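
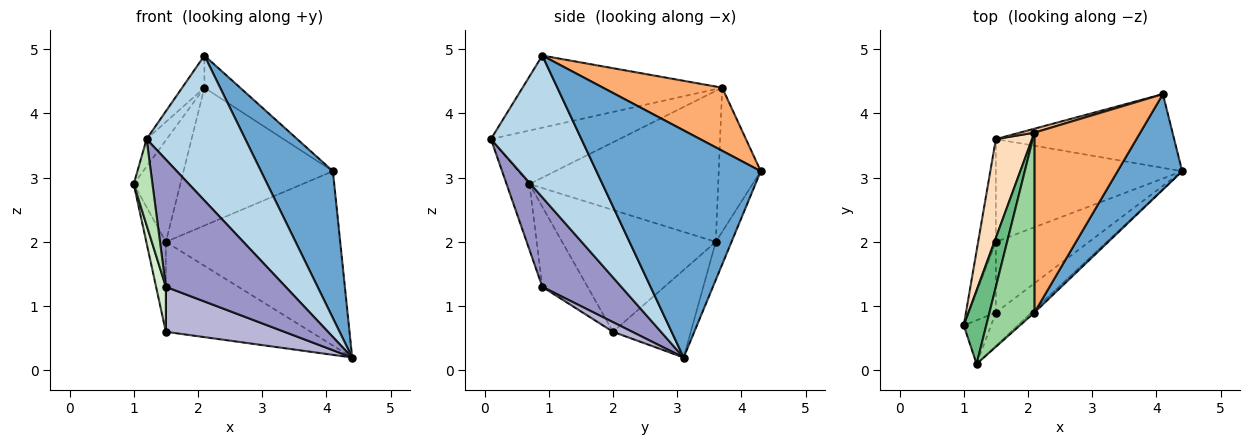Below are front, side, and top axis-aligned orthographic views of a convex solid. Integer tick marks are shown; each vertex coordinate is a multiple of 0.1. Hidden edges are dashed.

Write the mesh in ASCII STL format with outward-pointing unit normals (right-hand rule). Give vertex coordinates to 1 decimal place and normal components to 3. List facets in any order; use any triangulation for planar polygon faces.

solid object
 facet normal 0.887 -0.388 0.252
  outer loop
   vertex 2.1 0.9 4.9
   vertex 4.4 3.1 0.2
   vertex 4.1 4.3 3.1
  endloop
 endfacet
 facet normal -0.083 0.918 -0.388
  outer loop
   vertex 1.5 3.6 2.0
   vertex 4.1 4.3 3.1
   vertex 4.4 3.1 0.2
  endloop
 endfacet
 facet normal 0.676 -0.737 -0.014
  outer loop
   vertex 1.2 0.1 3.6
   vertex 4.4 3.1 0.2
   vertex 2.1 0.9 4.9
  endloop
 endfacet
 facet normal -0.982 0.125 -0.143
  outer loop
   vertex 1.5 2.0 0.6
   vertex 1.0 0.7 2.9
   vertex 1.5 3.6 2.0
  endloop
 endfacet
 facet normal -0.333 0.621 -0.710
  outer loop
   vertex 1.5 2.0 0.6
   vertex 1.5 3.6 2.0
   vertex 4.4 3.1 0.2
  endloop
 endfacet
 facet normal 0.506 0.152 0.849
  outer loop
   vertex 2.1 3.7 4.4
   vertex 2.1 0.9 4.9
   vertex 4.1 4.3 3.1
  endloop
 endfacet
 facet normal -0.271 0.962 0.028
  outer loop
   vertex 2.1 3.7 4.4
   vertex 4.1 4.3 3.1
   vertex 1.5 3.6 2.0
  endloop
 endfacet
 facet normal -0.946 0.233 0.227
  outer loop
   vertex 2.1 3.7 4.4
   vertex 1.5 3.6 2.0
   vertex 1.0 0.7 2.9
  endloop
 endfacet
 facet normal -0.913 0.143 0.383
  outer loop
   vertex 2.1 3.7 4.4
   vertex 1.0 0.7 2.9
   vertex 1.2 0.1 3.6
  endloop
 endfacet
 facet normal -0.845 0.094 0.527
  outer loop
   vertex 2.1 3.7 4.4
   vertex 1.2 0.1 3.6
   vertex 2.1 0.9 4.9
  endloop
 endfacet
 facet normal -0.737 -0.602 -0.306
  outer loop
   vertex 1.5 0.9 1.3
   vertex 1.2 0.1 3.6
   vertex 1.0 0.7 2.9
  endloop
 endfacet
 facet normal -0.928 -0.200 -0.315
  outer loop
   vertex 1.5 0.9 1.3
   vertex 1.0 0.7 2.9
   vertex 1.5 2.0 0.6
  endloop
 endfacet
 facet normal 0.538 -0.816 -0.214
  outer loop
   vertex 1.5 0.9 1.3
   vertex 4.4 3.1 0.2
   vertex 1.2 0.1 3.6
  endloop
 endfacet
 facet normal 0.087 -0.535 -0.840
  outer loop
   vertex 1.5 0.9 1.3
   vertex 1.5 2.0 0.6
   vertex 4.4 3.1 0.2
  endloop
 endfacet
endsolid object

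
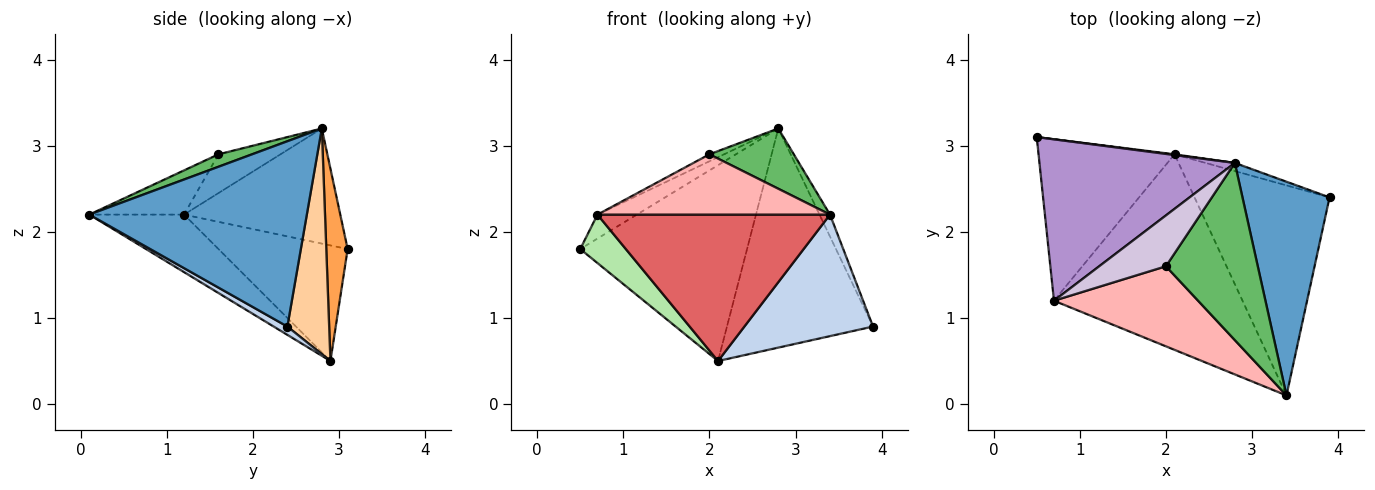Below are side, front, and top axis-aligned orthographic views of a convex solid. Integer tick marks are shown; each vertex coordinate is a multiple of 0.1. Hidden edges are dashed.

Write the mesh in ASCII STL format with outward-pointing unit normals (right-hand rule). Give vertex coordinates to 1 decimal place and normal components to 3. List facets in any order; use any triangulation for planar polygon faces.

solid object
 facet normal 0.904 0.044 0.425
  outer loop
   vertex 2.8 2.8 3.2
   vertex 3.4 0.1 2.2
   vertex 3.9 2.4 0.9
  endloop
 endfacet
 facet normal 0.053 -0.500 -0.864
  outer loop
   vertex 2.1 2.9 0.5
   vertex 3.9 2.4 0.9
   vertex 3.4 0.1 2.2
  endloop
 endfacet
 facet normal 0.127 0.992 0.004
  outer loop
   vertex 2.1 2.9 0.5
   vertex 0.5 3.1 1.8
   vertex 2.8 2.8 3.2
  endloop
 endfacet
 facet normal 0.275 0.961 -0.036
  outer loop
   vertex 2.1 2.9 0.5
   vertex 2.8 2.8 3.2
   vertex 3.9 2.4 0.9
  endloop
 endfacet
 facet normal 0.127 -0.320 0.939
  outer loop
   vertex 2.0 1.6 2.9
   vertex 3.4 0.1 2.2
   vertex 2.8 2.8 3.2
  endloop
 endfacet
 facet normal -0.631 -0.223 -0.743
  outer loop
   vertex 0.7 1.2 2.2
   vertex 0.5 3.1 1.8
   vertex 2.1 2.9 0.5
  endloop
 endfacet
 facet normal -0.237 -0.582 -0.778
  outer loop
   vertex 0.7 1.2 2.2
   vertex 2.1 2.9 0.5
   vertex 3.4 0.1 2.2
  endloop
 endfacet
 facet normal -0.238 -0.584 0.776
  outer loop
   vertex 0.7 1.2 2.2
   vertex 3.4 0.1 2.2
   vertex 2.0 1.6 2.9
  endloop
 endfacet
 facet normal -0.504 0.127 0.855
  outer loop
   vertex 0.7 1.2 2.2
   vertex 2.8 2.8 3.2
   vertex 0.5 3.1 1.8
  endloop
 endfacet
 facet normal -0.499 0.118 0.859
  outer loop
   vertex 0.7 1.2 2.2
   vertex 2.0 1.6 2.9
   vertex 2.8 2.8 3.2
  endloop
 endfacet
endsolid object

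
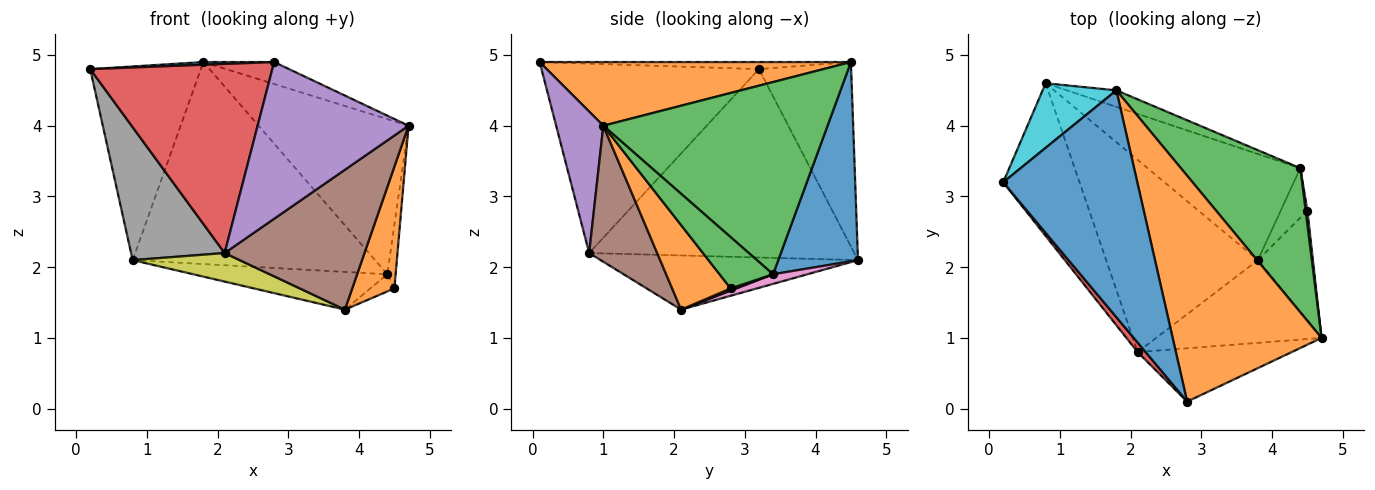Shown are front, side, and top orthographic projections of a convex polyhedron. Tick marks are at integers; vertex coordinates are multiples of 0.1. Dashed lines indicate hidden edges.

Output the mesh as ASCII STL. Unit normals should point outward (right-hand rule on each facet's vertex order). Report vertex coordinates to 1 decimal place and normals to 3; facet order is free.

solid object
 facet normal -0.053 -0.012 0.999
  outer loop
   vertex 1.8 4.5 4.9
   vertex 0.2 3.2 4.8
   vertex 2.8 0.1 4.9
  endloop
 endfacet
 facet normal 0.392 0.089 0.916
  outer loop
   vertex 1.8 4.5 4.9
   vertex 2.8 0.1 4.9
   vertex 4.7 1.0 4.0
  endloop
 endfacet
 facet normal 0.739 0.494 0.459
  outer loop
   vertex 1.8 4.5 4.9
   vertex 4.7 1.0 4.0
   vertex 4.4 3.4 1.9
  endloop
 endfacet
 facet normal -0.766 -0.642 0.032
  outer loop
   vertex 2.1 0.8 2.2
   vertex 2.8 0.1 4.9
   vertex 0.2 3.2 4.8
  endloop
 endfacet
 facet normal 0.284 -0.908 -0.309
  outer loop
   vertex 2.1 0.8 2.2
   vertex 4.7 1.0 4.0
   vertex 2.8 0.1 4.9
  endloop
 endfacet
 facet normal 0.386 -0.794 -0.470
  outer loop
   vertex 2.1 0.8 2.2
   vertex 3.8 2.1 1.4
   vertex 4.7 1.0 4.0
  endloop
 endfacet
 facet normal 0.059 0.334 -0.941
  outer loop
   vertex 0.8 4.6 2.1
   vertex 4.4 3.4 1.9
   vertex 3.8 2.1 1.4
  endloop
 endfacet
 facet normal -0.881 -0.311 -0.357
  outer loop
   vertex 0.8 4.6 2.1
   vertex 2.1 0.8 2.2
   vertex 0.2 3.2 4.8
  endloop
 endfacet
 facet normal -0.333 -0.138 -0.933
  outer loop
   vertex 0.8 4.6 2.1
   vertex 3.8 2.1 1.4
   vertex 2.1 0.8 2.2
  endloop
 endfacet
 facet normal -0.620 0.744 0.248
  outer loop
   vertex 0.8 4.6 2.1
   vertex 0.2 3.2 4.8
   vertex 1.8 4.5 4.9
  endloop
 endfacet
 facet normal 0.311 0.947 -0.077
  outer loop
   vertex 0.8 4.6 2.1
   vertex 1.8 4.5 4.9
   vertex 4.4 3.4 1.9
  endloop
 endfacet
 facet normal 0.717 -0.517 -0.467
  outer loop
   vertex 4.5 2.8 1.7
   vertex 4.7 1.0 4.0
   vertex 3.8 2.1 1.4
  endloop
 endfacet
 facet normal 0.988 0.153 0.034
  outer loop
   vertex 4.5 2.8 1.7
   vertex 4.4 3.4 1.9
   vertex 4.7 1.0 4.0
  endloop
 endfacet
 facet normal 0.077 0.327 -0.942
  outer loop
   vertex 4.5 2.8 1.7
   vertex 3.8 2.1 1.4
   vertex 4.4 3.4 1.9
  endloop
 endfacet
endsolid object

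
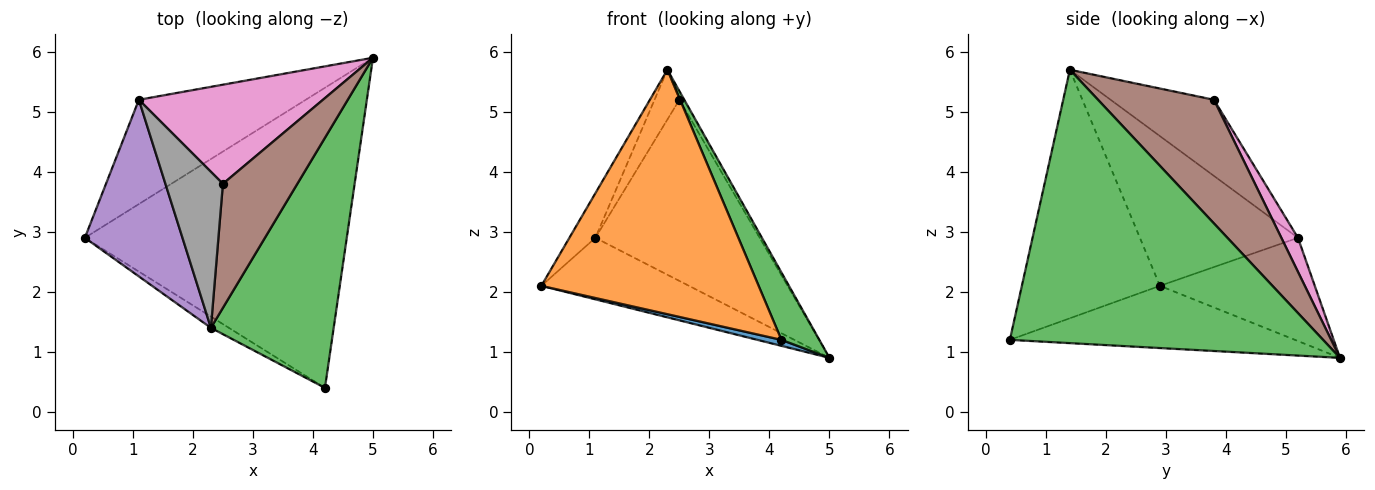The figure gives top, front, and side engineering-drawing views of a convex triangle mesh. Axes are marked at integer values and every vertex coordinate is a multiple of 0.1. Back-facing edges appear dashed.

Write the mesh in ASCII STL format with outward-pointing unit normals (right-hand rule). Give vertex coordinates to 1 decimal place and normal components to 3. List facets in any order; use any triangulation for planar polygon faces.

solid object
 facet normal -0.231 -0.019 -0.973
  outer loop
   vertex 4.2 0.4 1.2
   vertex 0.2 2.9 2.1
   vertex 5.0 5.9 0.9
  endloop
 endfacet
 facet normal -0.536 -0.843 -0.039
  outer loop
   vertex 2.3 1.4 5.7
   vertex 0.2 2.9 2.1
   vertex 4.2 0.4 1.2
  endloop
 endfacet
 facet normal 0.907 -0.110 0.407
  outer loop
   vertex 2.3 1.4 5.7
   vertex 4.2 0.4 1.2
   vertex 5.0 5.9 0.9
  endloop
 endfacet
 facet normal -0.470 0.448 -0.760
  outer loop
   vertex 1.1 5.2 2.9
   vertex 5.0 5.9 0.9
   vertex 0.2 2.9 2.1
  endloop
 endfacet
 facet normal -0.830 0.137 0.541
  outer loop
   vertex 1.1 5.2 2.9
   vertex 0.2 2.9 2.1
   vertex 2.3 1.4 5.7
  endloop
 endfacet
 facet normal 0.856 0.036 0.515
  outer loop
   vertex 2.5 3.8 5.2
   vertex 2.3 1.4 5.7
   vertex 5.0 5.9 0.9
  endloop
 endfacet
 facet normal 0.088 0.874 0.478
  outer loop
   vertex 2.5 3.8 5.2
   vertex 5.0 5.9 0.9
   vertex 1.1 5.2 2.9
  endloop
 endfacet
 facet normal -0.784 0.189 0.592
  outer loop
   vertex 2.5 3.8 5.2
   vertex 1.1 5.2 2.9
   vertex 2.3 1.4 5.7
  endloop
 endfacet
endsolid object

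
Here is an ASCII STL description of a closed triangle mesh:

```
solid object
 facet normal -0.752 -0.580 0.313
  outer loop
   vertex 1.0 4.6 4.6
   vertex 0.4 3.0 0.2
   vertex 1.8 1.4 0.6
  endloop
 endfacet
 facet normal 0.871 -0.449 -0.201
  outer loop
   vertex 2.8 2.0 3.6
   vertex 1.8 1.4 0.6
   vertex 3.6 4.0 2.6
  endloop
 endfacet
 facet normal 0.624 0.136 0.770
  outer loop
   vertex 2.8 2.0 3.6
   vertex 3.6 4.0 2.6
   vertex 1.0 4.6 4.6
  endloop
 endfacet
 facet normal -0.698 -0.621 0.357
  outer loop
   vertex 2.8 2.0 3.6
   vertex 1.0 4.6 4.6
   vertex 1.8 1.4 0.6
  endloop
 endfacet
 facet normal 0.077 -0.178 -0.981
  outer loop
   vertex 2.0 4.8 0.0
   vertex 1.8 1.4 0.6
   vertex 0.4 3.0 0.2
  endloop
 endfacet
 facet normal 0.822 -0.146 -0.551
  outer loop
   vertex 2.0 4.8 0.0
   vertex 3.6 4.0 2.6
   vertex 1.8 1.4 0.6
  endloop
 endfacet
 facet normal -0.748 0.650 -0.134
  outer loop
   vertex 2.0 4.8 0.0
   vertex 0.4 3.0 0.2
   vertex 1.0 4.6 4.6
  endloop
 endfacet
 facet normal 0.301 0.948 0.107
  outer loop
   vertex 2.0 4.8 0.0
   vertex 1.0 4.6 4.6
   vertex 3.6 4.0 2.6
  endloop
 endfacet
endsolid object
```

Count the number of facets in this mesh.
8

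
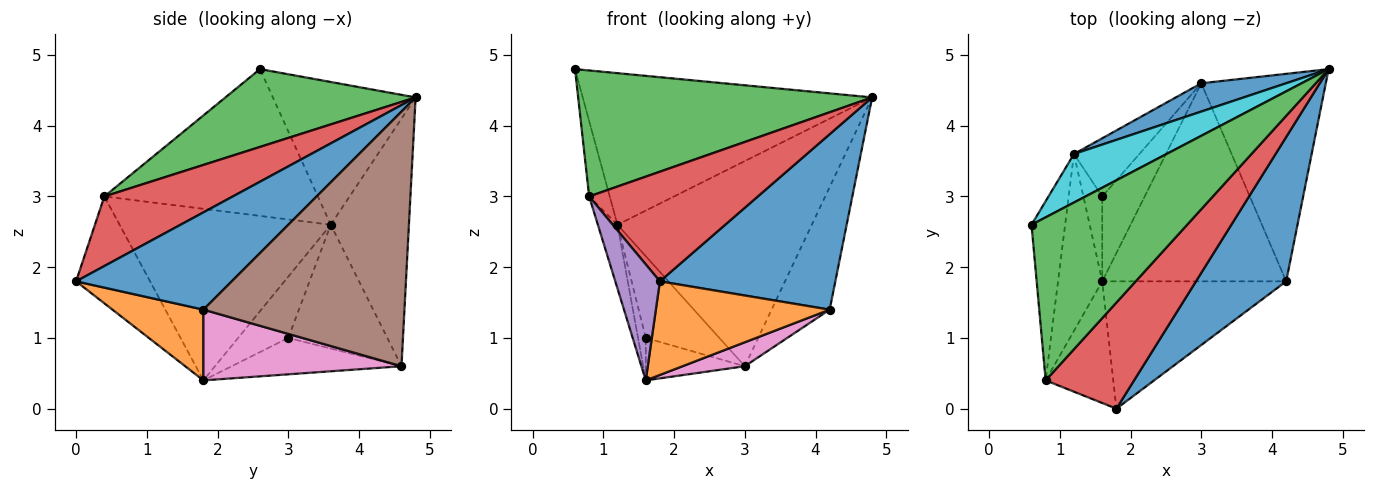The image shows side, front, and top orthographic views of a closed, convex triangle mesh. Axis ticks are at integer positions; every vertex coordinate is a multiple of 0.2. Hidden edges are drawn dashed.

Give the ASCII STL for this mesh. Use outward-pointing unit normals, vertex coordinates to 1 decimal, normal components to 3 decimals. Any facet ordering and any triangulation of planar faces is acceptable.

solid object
 facet normal 0.565 -0.637 0.524
  outer loop
   vertex 4.2 1.8 1.4
   vertex 4.8 4.8 4.4
   vertex 1.8 0.0 1.8
  endloop
 endfacet
 facet normal 0.296 -0.566 -0.770
  outer loop
   vertex 4.2 1.8 1.4
   vertex 1.8 0.0 1.8
   vertex 1.6 1.8 0.4
  endloop
 endfacet
 facet normal 0.368 -0.569 0.736
  outer loop
   vertex 0.8 0.4 3.0
   vertex 4.8 4.8 4.4
   vertex 0.6 2.6 4.8
  endloop
 endfacet
 facet normal 0.480 -0.630 0.610
  outer loop
   vertex 0.8 0.4 3.0
   vertex 1.8 0.0 1.8
   vertex 4.8 4.8 4.4
  endloop
 endfacet
 facet normal -0.753 -0.454 -0.476
  outer loop
   vertex 0.8 0.4 3.0
   vertex 1.6 1.8 0.4
   vertex 1.8 0.0 1.8
  endloop
 endfacet
 facet normal 0.870 0.251 -0.425
  outer loop
   vertex 3.0 4.6 0.6
   vertex 4.8 4.8 4.4
   vertex 4.2 1.8 1.4
  endloop
 endfacet
 facet normal 0.357 -0.112 -0.927
  outer loop
   vertex 3.0 4.6 0.6
   vertex 4.2 1.8 1.4
   vertex 1.6 1.8 0.4
  endloop
 endfacet
 facet normal -0.971 0.094 -0.222
  outer loop
   vertex 1.2 3.6 2.6
   vertex 0.8 0.4 3.0
   vertex 0.6 2.6 4.8
  endloop
 endfacet
 facet normal -0.964 0.089 -0.249
  outer loop
   vertex 1.2 3.6 2.6
   vertex 1.6 1.8 0.4
   vertex 0.8 0.4 3.0
  endloop
 endfacet
 facet normal -0.425 0.862 0.276
  outer loop
   vertex 1.2 3.6 2.6
   vertex 0.6 2.6 4.8
   vertex 4.8 4.8 4.4
  endloop
 endfacet
 facet normal -0.370 0.920 0.127
  outer loop
   vertex 1.2 3.6 2.6
   vertex 4.8 4.8 4.4
   vertex 3.0 4.6 0.6
  endloop
 endfacet
 facet normal -0.608 0.355 -0.710
  outer loop
   vertex 1.6 3.0 1.0
   vertex 3.0 4.6 0.6
   vertex 1.6 1.8 0.4
  endloop
 endfacet
 facet normal -0.946 0.145 -0.291
  outer loop
   vertex 1.6 3.0 1.0
   vertex 1.6 1.8 0.4
   vertex 1.2 3.6 2.6
  endloop
 endfacet
 facet normal -0.739 0.549 -0.391
  outer loop
   vertex 1.6 3.0 1.0
   vertex 1.2 3.6 2.6
   vertex 3.0 4.6 0.6
  endloop
 endfacet
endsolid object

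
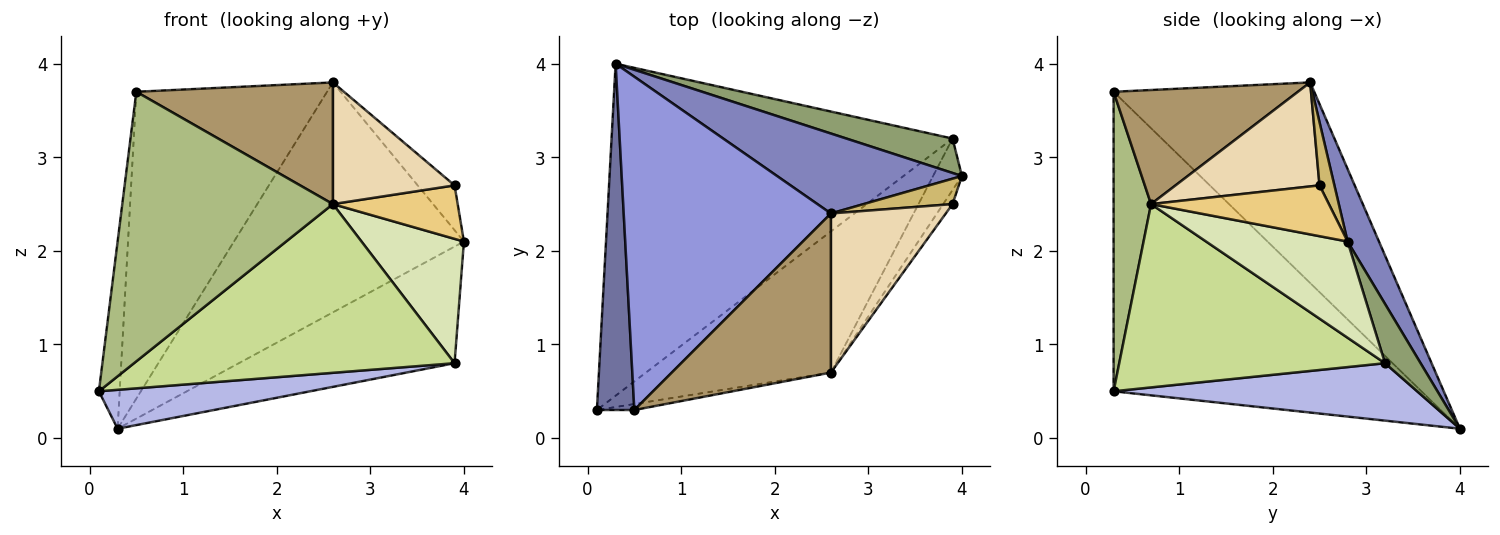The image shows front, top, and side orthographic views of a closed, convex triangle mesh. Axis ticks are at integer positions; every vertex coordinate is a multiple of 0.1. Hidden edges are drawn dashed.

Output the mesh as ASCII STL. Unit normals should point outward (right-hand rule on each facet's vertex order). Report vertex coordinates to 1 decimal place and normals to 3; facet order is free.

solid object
 facet normal -0.990 0.067 0.124
  outer loop
   vertex 0.5 0.3 3.7
   vertex 0.3 4.0 0.1
   vertex 0.1 0.3 0.5
  endloop
 endfacet
 facet normal 0.128 0.937 0.326
  outer loop
   vertex 2.6 2.4 3.8
   vertex 4.0 2.8 2.1
   vertex 0.3 4.0 0.1
  endloop
 endfacet
 facet normal -0.580 0.552 0.599
  outer loop
   vertex 2.6 2.4 3.8
   vertex 0.3 4.0 0.1
   vertex 0.5 0.3 3.7
  endloop
 endfacet
 facet normal 0.165 -0.115 -0.980
  outer loop
   vertex 3.9 3.2 0.8
   vertex 0.1 0.3 0.5
   vertex 0.3 4.0 0.1
  endloop
 endfacet
 facet normal 0.156 0.947 0.279
  outer loop
   vertex 3.9 3.2 0.8
   vertex 0.3 4.0 0.1
   vertex 4.0 2.8 2.1
  endloop
 endfacet
 facet normal 0.175 -0.984 -0.022
  outer loop
   vertex 2.6 0.7 2.5
   vertex 0.5 0.3 3.7
   vertex 0.1 0.3 0.5
  endloop
 endfacet
 facet normal 0.537 -0.647 -0.541
  outer loop
   vertex 2.6 0.7 2.5
   vertex 0.1 0.3 0.5
   vertex 3.9 3.2 0.8
  endloop
 endfacet
 facet normal 0.787 -0.570 -0.236
  outer loop
   vertex 2.6 0.7 2.5
   vertex 3.9 3.2 0.8
   vertex 4.0 2.8 2.1
  endloop
 endfacet
 facet normal 0.495 -0.528 0.690
  outer loop
   vertex 2.6 0.7 2.5
   vertex 2.6 2.4 3.8
   vertex 0.5 0.3 3.7
  endloop
 endfacet
 facet normal 0.331 0.821 0.466
  outer loop
   vertex 3.9 2.5 2.7
   vertex 4.0 2.8 2.1
   vertex 2.6 2.4 3.8
  endloop
 endfacet
 facet normal 0.809 -0.568 -0.149
  outer loop
   vertex 3.9 2.5 2.7
   vertex 2.6 0.7 2.5
   vertex 4.0 2.8 2.1
  endloop
 endfacet
 facet normal 0.584 -0.493 0.645
  outer loop
   vertex 3.9 2.5 2.7
   vertex 2.6 2.4 3.8
   vertex 2.6 0.7 2.5
  endloop
 endfacet
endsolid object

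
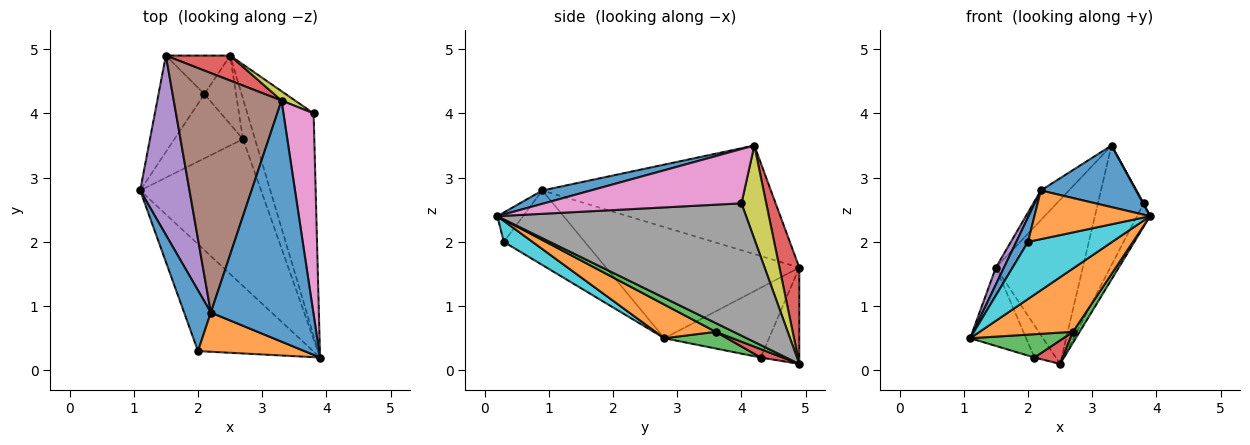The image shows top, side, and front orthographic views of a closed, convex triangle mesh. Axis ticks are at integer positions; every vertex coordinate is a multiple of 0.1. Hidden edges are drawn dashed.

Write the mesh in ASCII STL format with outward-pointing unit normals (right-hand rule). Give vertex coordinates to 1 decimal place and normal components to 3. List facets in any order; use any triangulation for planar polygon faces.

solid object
 facet normal 0.125 -0.246 0.961
  outer loop
   vertex 2.2 0.9 2.8
   vertex 3.9 0.2 2.4
   vertex 3.3 4.2 3.5
  endloop
 endfacet
 facet normal 0.247 -0.384 -0.890
  outer loop
   vertex 2.7 3.6 0.6
   vertex 3.9 0.2 2.4
   vertex 1.1 2.8 0.5
  endloop
 endfacet
 facet normal 0.574 -0.215 -0.790
  outer loop
   vertex 2.7 3.6 0.6
   vertex 2.5 4.9 0.1
   vertex 3.9 0.2 2.4
  endloop
 endfacet
 facet normal 0.220 0.964 0.147
  outer loop
   vertex 1.5 4.9 1.6
   vertex 3.3 4.2 3.5
   vertex 2.5 4.9 0.1
  endloop
 endfacet
 facet normal -0.913 -0.038 0.405
  outer loop
   vertex 1.5 4.9 1.6
   vertex 1.1 2.8 0.5
   vertex 2.2 0.9 2.8
  endloop
 endfacet
 facet normal -0.707 0.087 0.702
  outer loop
   vertex 1.5 4.9 1.6
   vertex 2.2 0.9 2.8
   vertex 3.3 4.2 3.5
  endloop
 endfacet
 facet normal 0.874 -0.003 0.486
  outer loop
   vertex 3.8 4.0 2.6
   vertex 3.3 4.2 3.5
   vertex 3.9 0.2 2.4
  endloop
 endfacet
 facet normal 0.893 0.047 -0.447
  outer loop
   vertex 3.8 4.0 2.6
   vertex 3.9 0.2 2.4
   vertex 2.5 4.9 0.1
  endloop
 endfacet
 facet normal 0.475 0.877 0.069
  outer loop
   vertex 3.8 4.0 2.6
   vertex 2.5 4.9 0.1
   vertex 3.3 4.2 3.5
  endloop
 endfacet
 facet normal 0.159 -0.465 -0.871
  outer loop
   vertex 2.0 0.3 2.0
   vertex 1.1 2.8 0.5
   vertex 3.9 0.2 2.4
  endloop
 endfacet
 facet normal -0.933 -0.135 0.334
  outer loop
   vertex 2.0 0.3 2.0
   vertex 2.2 0.9 2.8
   vertex 1.1 2.8 0.5
  endloop
 endfacet
 facet normal -0.171 -0.767 0.618
  outer loop
   vertex 2.0 0.3 2.0
   vertex 3.9 0.2 2.4
   vertex 2.2 0.9 2.8
  endloop
 endfacet
 facet normal 0.223 -0.332 -0.916
  outer loop
   vertex 2.1 4.3 0.2
   vertex 2.7 3.6 0.6
   vertex 1.1 2.8 0.5
  endloop
 endfacet
 facet normal 0.244 -0.315 -0.917
  outer loop
   vertex 2.1 4.3 0.2
   vertex 2.5 4.9 0.1
   vertex 2.7 3.6 0.6
  endloop
 endfacet
 facet normal -0.763 0.408 -0.502
  outer loop
   vertex 2.1 4.3 0.2
   vertex 1.1 2.8 0.5
   vertex 1.5 4.9 1.6
  endloop
 endfacet
 facet normal -0.755 0.420 -0.504
  outer loop
   vertex 2.1 4.3 0.2
   vertex 1.5 4.9 1.6
   vertex 2.5 4.9 0.1
  endloop
 endfacet
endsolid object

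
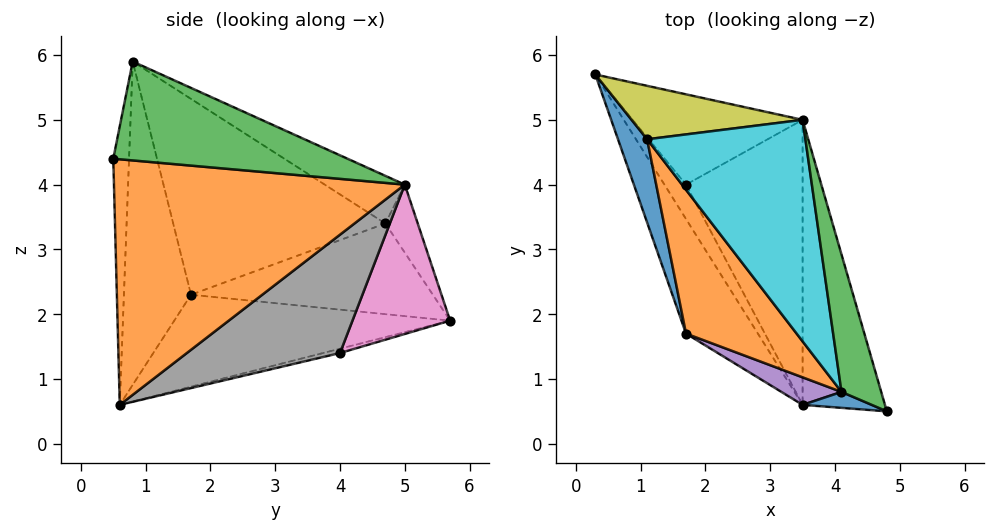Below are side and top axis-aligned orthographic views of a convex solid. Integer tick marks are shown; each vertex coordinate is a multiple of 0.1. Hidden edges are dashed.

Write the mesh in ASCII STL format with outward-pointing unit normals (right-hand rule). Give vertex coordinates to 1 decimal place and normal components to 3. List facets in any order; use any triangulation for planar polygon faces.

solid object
 facet normal -0.269 -0.961 0.067
  outer loop
   vertex 4.1 0.8 5.9
   vertex 3.5 0.6 0.6
   vertex 4.8 0.5 4.4
  endloop
 endfacet
 facet normal 0.921 0.239 -0.309
  outer loop
   vertex 3.5 5.0 4.0
   vertex 4.8 0.5 4.4
   vertex 3.5 0.6 0.6
  endloop
 endfacet
 facet normal 0.888 0.288 0.357
  outer loop
   vertex 3.5 5.0 4.0
   vertex 4.1 0.8 5.9
   vertex 4.8 0.5 4.4
  endloop
 endfacet
 facet normal -0.746 -0.320 -0.584
  outer loop
   vertex 1.7 1.7 2.3
   vertex 0.3 5.7 1.9
   vertex 3.5 0.6 0.6
  endloop
 endfacet
 facet normal -0.460 -0.884 0.085
  outer loop
   vertex 1.7 1.7 2.3
   vertex 3.5 0.6 0.6
   vertex 4.1 0.8 5.9
  endloop
 endfacet
 facet normal -0.195 0.126 -0.973
  outer loop
   vertex 1.7 4.0 1.4
   vertex 3.5 0.6 0.6
   vertex 0.3 5.7 1.9
  endloop
 endfacet
 facet normal 0.524 0.607 -0.597
  outer loop
   vertex 1.7 4.0 1.4
   vertex 0.3 5.7 1.9
   vertex 3.5 5.0 4.0
  endloop
 endfacet
 facet normal 0.626 0.477 -0.617
  outer loop
   vertex 1.7 4.0 1.4
   vertex 3.5 5.0 4.0
   vertex 3.5 0.6 0.6
  endloop
 endfacet
 facet normal -0.249 0.739 0.626
  outer loop
   vertex 1.1 4.7 3.4
   vertex 3.5 5.0 4.0
   vertex 0.3 5.7 1.9
  endloop
 endfacet
 facet normal -0.268 0.365 0.891
  outer loop
   vertex 1.1 4.7 3.4
   vertex 4.1 0.8 5.9
   vertex 3.5 5.0 4.0
  endloop
 endfacet
 facet normal -0.911 -0.290 0.293
  outer loop
   vertex 1.1 4.7 3.4
   vertex 0.3 5.7 1.9
   vertex 1.7 1.7 2.3
  endloop
 endfacet
 facet normal -0.821 -0.334 0.464
  outer loop
   vertex 1.1 4.7 3.4
   vertex 1.7 1.7 2.3
   vertex 4.1 0.8 5.9
  endloop
 endfacet
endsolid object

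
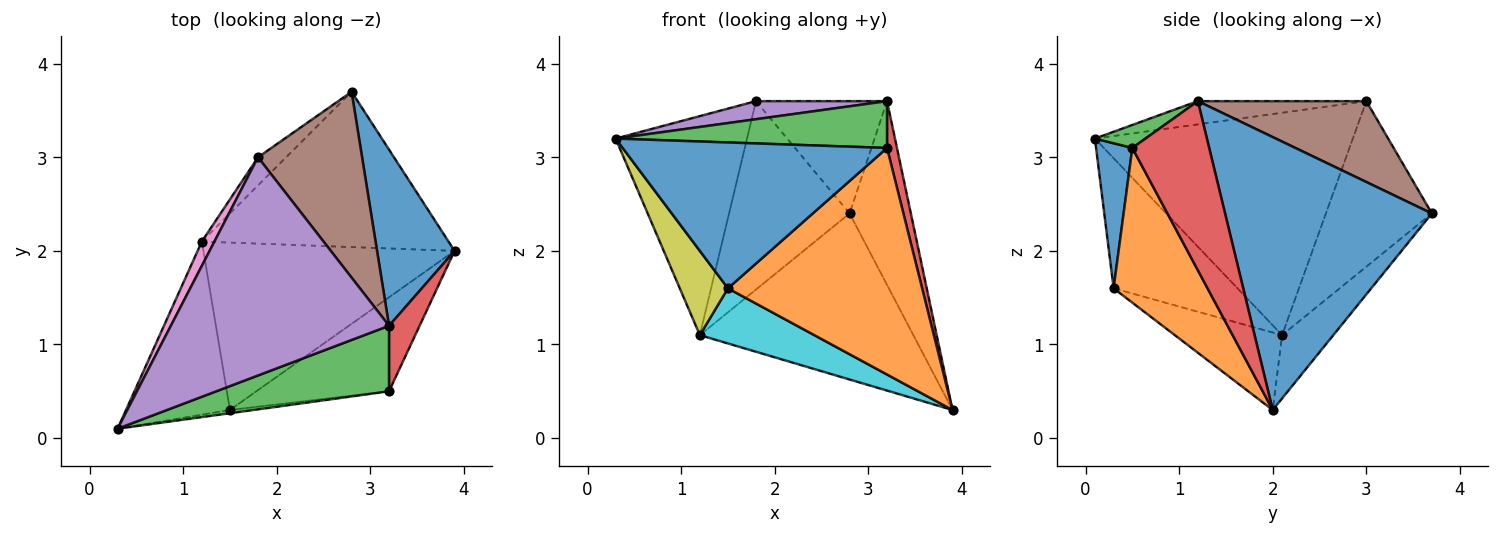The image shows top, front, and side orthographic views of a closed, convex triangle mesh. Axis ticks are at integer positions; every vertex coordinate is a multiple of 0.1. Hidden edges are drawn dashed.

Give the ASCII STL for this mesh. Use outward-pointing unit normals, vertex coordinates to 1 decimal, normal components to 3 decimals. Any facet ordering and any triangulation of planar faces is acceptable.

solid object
 facet normal 0.925 0.274 0.263
  outer loop
   vertex 3.2 1.2 3.6
   vertex 3.9 2.0 0.3
   vertex 2.8 3.7 2.4
  endloop
 endfacet
 facet normal -0.173 0.719 -0.673
  outer loop
   vertex 1.2 2.1 1.1
   vertex 2.8 3.7 2.4
   vertex 3.9 2.0 0.3
  endloop
 endfacet
 facet normal 0.108 -0.578 0.809
  outer loop
   vertex 3.2 0.5 3.1
   vertex 3.2 1.2 3.6
   vertex 0.3 0.1 3.2
  endloop
 endfacet
 facet normal 0.976 -0.126 0.177
  outer loop
   vertex 3.2 0.5 3.1
   vertex 3.9 2.0 0.3
   vertex 3.2 1.2 3.6
  endloop
 endfacet
 facet normal -0.106 -0.082 0.991
  outer loop
   vertex 1.8 3.0 3.6
   vertex 0.3 0.1 3.2
   vertex 3.2 1.2 3.6
  endloop
 endfacet
 facet normal 0.554 0.431 0.713
  outer loop
   vertex 1.8 3.0 3.6
   vertex 3.2 1.2 3.6
   vertex 2.8 3.7 2.4
  endloop
 endfacet
 facet normal -0.890 0.453 0.050
  outer loop
   vertex 1.8 3.0 3.6
   vertex 1.2 2.1 1.1
   vertex 0.3 0.1 3.2
  endloop
 endfacet
 facet normal -0.656 0.746 -0.111
  outer loop
   vertex 1.8 3.0 3.6
   vertex 2.8 3.7 2.4
   vertex 1.2 2.1 1.1
  endloop
 endfacet
 facet normal -0.748 -0.290 -0.597
  outer loop
   vertex 1.5 0.3 1.6
   vertex 0.3 0.1 3.2
   vertex 1.2 2.1 1.1
  endloop
 endfacet
 facet normal -0.281 -0.300 -0.912
  outer loop
   vertex 1.5 0.3 1.6
   vertex 1.2 2.1 1.1
   vertex 3.9 2.0 0.3
  endloop
 endfacet
 facet normal 0.136 -0.990 -0.022
  outer loop
   vertex 1.5 0.3 1.6
   vertex 3.2 0.5 3.1
   vertex 0.3 0.1 3.2
  endloop
 endfacet
 facet normal 0.408 -0.843 -0.350
  outer loop
   vertex 1.5 0.3 1.6
   vertex 3.9 2.0 0.3
   vertex 3.2 0.5 3.1
  endloop
 endfacet
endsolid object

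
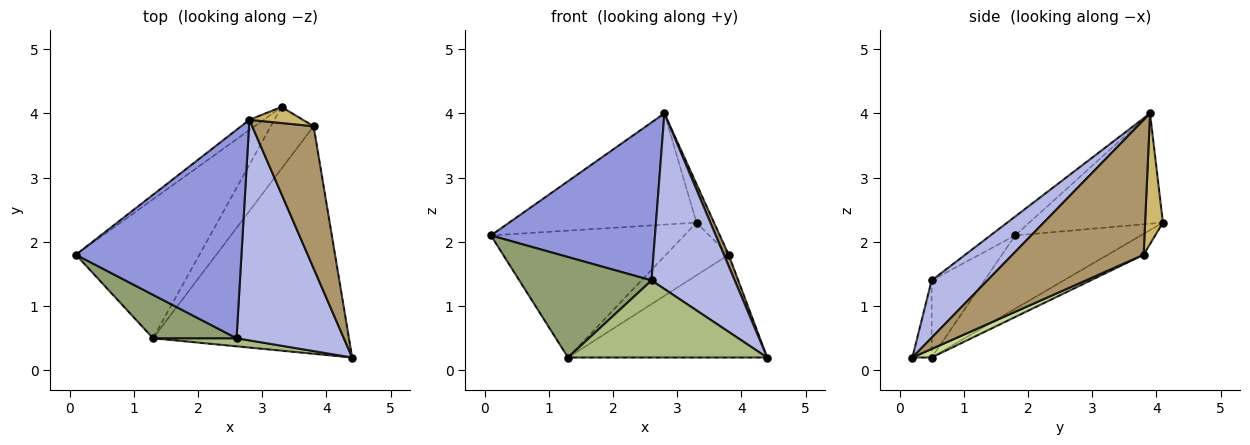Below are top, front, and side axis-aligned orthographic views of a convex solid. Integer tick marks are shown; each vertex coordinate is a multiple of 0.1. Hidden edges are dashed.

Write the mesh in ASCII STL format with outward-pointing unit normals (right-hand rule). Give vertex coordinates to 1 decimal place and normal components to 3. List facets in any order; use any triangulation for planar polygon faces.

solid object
 facet normal -0.579 0.812 -0.075
  outer loop
   vertex 2.8 3.9 4.0
   vertex 3.3 4.1 2.3
   vertex 0.1 1.8 2.1
  endloop
 endfacet
 facet normal -0.402 0.618 -0.676
  outer loop
   vertex 1.3 0.5 0.2
   vertex 0.1 1.8 2.1
   vertex 3.3 4.1 2.3
  endloop
 endfacet
 facet normal -0.091 -0.602 0.794
  outer loop
   vertex 2.6 0.5 1.4
   vertex 2.8 3.9 4.0
   vertex 0.1 1.8 2.1
  endloop
 endfacet
 facet normal 0.385 -0.575 0.722
  outer loop
   vertex 2.6 0.5 1.4
   vertex 4.4 0.2 0.2
   vertex 2.8 3.9 4.0
  endloop
 endfacet
 facet normal -0.344 -0.862 0.373
  outer loop
   vertex 2.6 0.5 1.4
   vertex 0.1 1.8 2.1
   vertex 1.3 0.5 0.2
  endloop
 endfacet
 facet normal -0.096 -0.990 0.104
  outer loop
   vertex 2.6 0.5 1.4
   vertex 1.3 0.5 0.2
   vertex 4.4 0.2 0.2
  endloop
 endfacet
 facet normal 0.040 0.411 -0.911
  outer loop
   vertex 3.8 3.8 1.8
   vertex 4.4 0.2 0.2
   vertex 1.3 0.5 0.2
  endloop
 endfacet
 facet normal -0.348 0.609 -0.713
  outer loop
   vertex 3.8 3.8 1.8
   vertex 1.3 0.5 0.2
   vertex 3.3 4.1 2.3
  endloop
 endfacet
 facet normal 0.909 -0.033 0.415
  outer loop
   vertex 3.8 3.8 1.8
   vertex 2.8 3.9 4.0
   vertex 4.4 0.2 0.2
  endloop
 endfacet
 facet normal 0.684 0.673 0.280
  outer loop
   vertex 3.8 3.8 1.8
   vertex 3.3 4.1 2.3
   vertex 2.8 3.9 4.0
  endloop
 endfacet
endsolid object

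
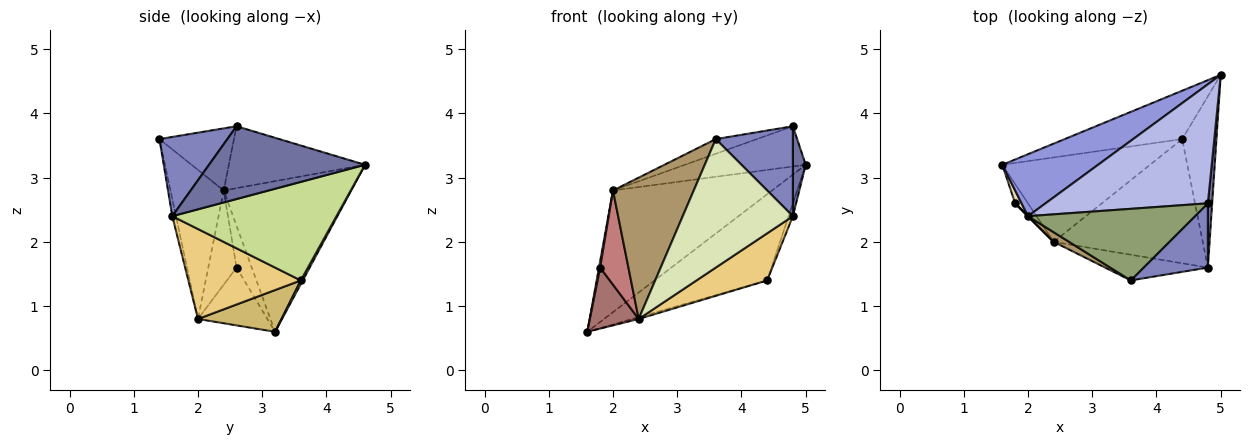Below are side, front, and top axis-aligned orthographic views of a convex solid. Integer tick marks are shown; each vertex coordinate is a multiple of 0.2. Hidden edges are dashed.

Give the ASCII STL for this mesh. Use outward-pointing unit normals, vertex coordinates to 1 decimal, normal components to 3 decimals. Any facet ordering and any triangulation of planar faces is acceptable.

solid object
 facet normal 0.995 -0.082 0.059
  outer loop
   vertex 4.8 1.6 2.4
   vertex 5.0 4.6 3.2
   vertex 4.8 2.6 3.8
  endloop
 endfacet
 facet normal 0.583 -0.661 0.472
  outer loop
   vertex 4.8 1.6 2.4
   vertex 4.8 2.6 3.8
   vertex 3.6 1.4 3.6
  endloop
 endfacet
 facet normal -0.581 0.725 0.369
  outer loop
   vertex 2.0 2.4 2.8
   vertex 5.0 4.6 3.2
   vertex 1.6 3.2 0.6
  endloop
 endfacet
 facet normal -0.340 0.301 0.891
  outer loop
   vertex 2.0 2.4 2.8
   vertex 4.8 2.6 3.8
   vertex 5.0 4.6 3.2
  endloop
 endfacet
 facet normal -0.342 0.189 0.920
  outer loop
   vertex 2.0 2.4 2.8
   vertex 3.6 1.4 3.6
   vertex 4.8 2.6 3.8
  endloop
 endfacet
 facet normal 0.015 0.872 -0.489
  outer loop
   vertex 4.4 3.6 1.4
   vertex 1.6 3.2 0.6
   vertex 5.0 4.6 3.2
  endloop
 endfacet
 facet normal 0.944 0.025 -0.328
  outer loop
   vertex 4.4 3.6 1.4
   vertex 5.0 4.6 3.2
   vertex 4.8 1.6 2.4
  endloop
 endfacet
 facet normal -0.033 -0.980 -0.196
  outer loop
   vertex 2.4 2.0 0.8
   vertex 4.8 1.6 2.4
   vertex 3.6 1.4 3.6
  endloop
 endfacet
 facet normal -0.549 -0.834 0.057
  outer loop
   vertex 2.4 2.0 0.8
   vertex 3.6 1.4 3.6
   vertex 2.0 2.4 2.8
  endloop
 endfacet
 facet normal 0.272 0.021 -0.962
  outer loop
   vertex 2.4 2.0 0.8
   vertex 1.6 3.2 0.6
   vertex 4.4 3.6 1.4
  endloop
 endfacet
 facet normal 0.491 -0.309 -0.814
  outer loop
   vertex 2.4 2.0 0.8
   vertex 4.4 3.6 1.4
   vertex 4.8 1.6 2.4
  endloop
 endfacet
 facet normal -0.986 -0.076 0.152
  outer loop
   vertex 1.8 2.6 1.6
   vertex 2.0 2.4 2.8
   vertex 1.6 3.2 0.6
  endloop
 endfacet
 facet normal -0.805 -0.566 -0.179
  outer loop
   vertex 1.8 2.6 1.6
   vertex 1.6 3.2 0.6
   vertex 2.4 2.0 0.8
  endloop
 endfacet
 facet normal -0.707 -0.707 0.000
  outer loop
   vertex 1.8 2.6 1.6
   vertex 2.4 2.0 0.8
   vertex 2.0 2.4 2.8
  endloop
 endfacet
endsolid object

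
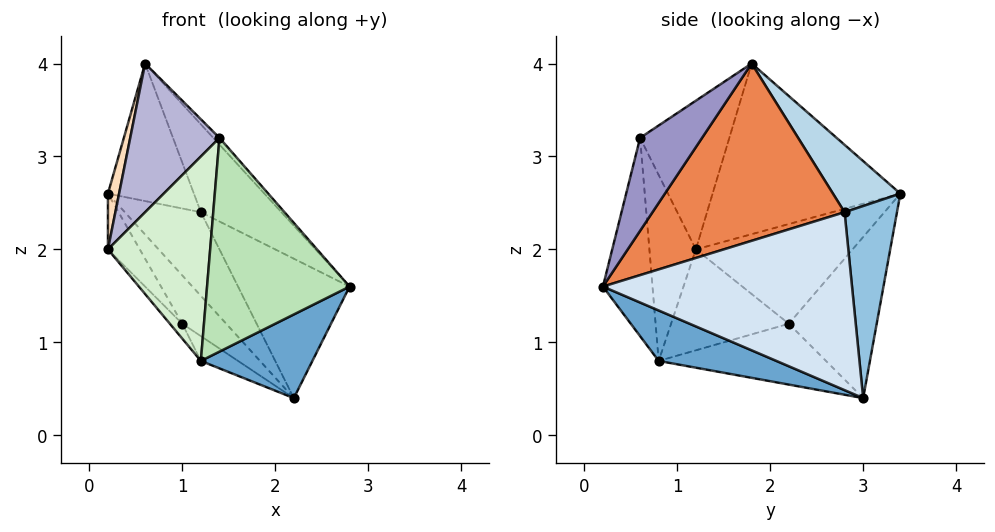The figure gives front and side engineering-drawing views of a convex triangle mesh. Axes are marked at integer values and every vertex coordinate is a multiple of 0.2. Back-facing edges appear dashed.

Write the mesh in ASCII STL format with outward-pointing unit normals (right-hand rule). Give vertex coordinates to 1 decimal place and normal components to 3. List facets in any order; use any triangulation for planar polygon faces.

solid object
 facet normal 0.329 -0.312 -0.891
  outer loop
   vertex 1.2 0.8 0.8
   vertex 2.2 3.0 0.4
   vertex 2.8 0.2 1.6
  endloop
 endfacet
 facet normal 0.533 0.773 0.344
  outer loop
   vertex 1.2 2.8 2.4
   vertex 2.2 3.0 0.4
   vertex 0.2 3.4 2.6
  endloop
 endfacet
 facet normal 0.500 0.638 0.586
  outer loop
   vertex 1.2 2.8 2.4
   vertex 0.2 3.4 2.6
   vertex 0.6 1.8 4.0
  endloop
 endfacet
 facet normal 0.817 0.366 0.445
  outer loop
   vertex 1.2 2.8 2.4
   vertex 2.8 0.2 1.6
   vertex 2.2 3.0 0.4
  endloop
 endfacet
 facet normal 0.795 0.333 0.507
  outer loop
   vertex 1.2 2.8 2.4
   vertex 0.6 1.8 4.0
   vertex 2.8 0.2 1.6
  endloop
 endfacet
 facet normal -0.667 0.333 -0.667
  outer loop
   vertex 1.0 2.2 1.2
   vertex 0.2 3.4 2.6
   vertex 2.2 3.0 0.4
  endloop
 endfacet
 facet normal -0.611 0.136 -0.780
  outer loop
   vertex 1.0 2.2 1.2
   vertex 2.2 3.0 0.4
   vertex 1.2 0.8 0.8
  endloop
 endfacet
 facet normal -0.975 -0.058 0.212
  outer loop
   vertex 0.2 1.2 2.0
   vertex 0.6 1.8 4.0
   vertex 0.2 3.4 2.6
  endloop
 endfacet
 facet normal -0.791 0.161 -0.590
  outer loop
   vertex 0.2 1.2 2.0
   vertex 0.2 3.4 2.6
   vertex 1.0 2.2 1.2
  endloop
 endfacet
 facet normal -0.753 0.079 -0.654
  outer loop
   vertex 0.2 1.2 2.0
   vertex 1.0 2.2 1.2
   vertex 1.2 0.8 0.8
  endloop
 endfacet
 facet normal -0.328 -0.943 -0.051
  outer loop
   vertex 1.4 0.6 3.2
   vertex 1.2 0.8 0.8
   vertex 2.8 0.2 1.6
  endloop
 endfacet
 facet normal -0.413 -0.910 -0.041
  outer loop
   vertex 1.4 0.6 3.2
   vertex 0.2 1.2 2.0
   vertex 1.2 0.8 0.8
  endloop
 endfacet
 facet normal 0.760 0.076 0.646
  outer loop
   vertex 1.4 0.6 3.2
   vertex 2.8 0.2 1.6
   vertex 0.6 1.8 4.0
  endloop
 endfacet
 facet normal -0.667 -0.667 0.333
  outer loop
   vertex 1.4 0.6 3.2
   vertex 0.6 1.8 4.0
   vertex 0.2 1.2 2.0
  endloop
 endfacet
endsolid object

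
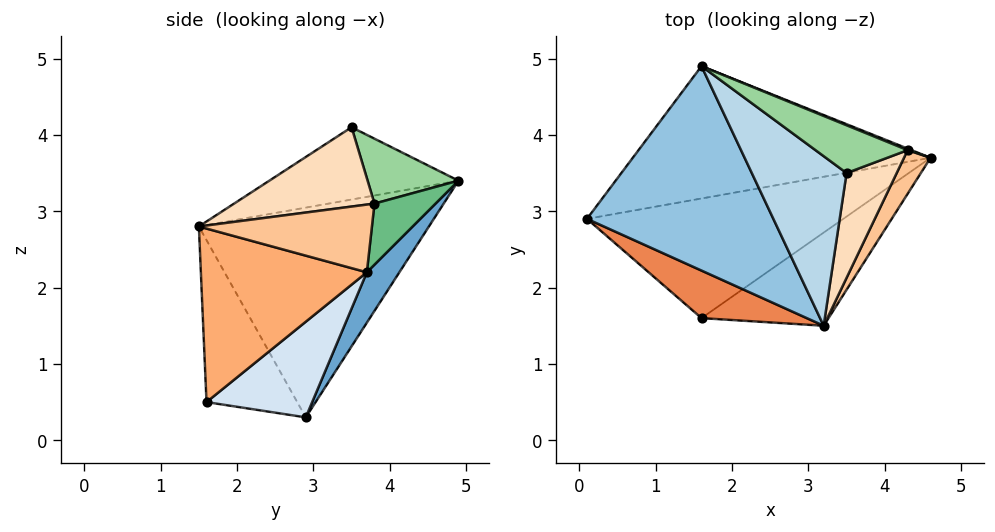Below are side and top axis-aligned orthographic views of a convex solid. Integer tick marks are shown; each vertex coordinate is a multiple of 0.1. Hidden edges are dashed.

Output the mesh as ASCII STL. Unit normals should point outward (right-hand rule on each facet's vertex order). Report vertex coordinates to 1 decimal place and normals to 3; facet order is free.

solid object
 facet normal 0.097 0.814 -0.572
  outer loop
   vertex 1.6 4.9 3.4
   vertex 4.6 3.7 2.2
   vertex 0.1 2.9 0.3
  endloop
 endfacet
 facet normal -0.677 -0.425 0.601
  outer loop
   vertex 1.6 4.9 3.4
   vertex 0.1 2.9 0.3
   vertex 3.2 1.5 2.8
  endloop
 endfacet
 facet normal -0.558 -0.392 0.731
  outer loop
   vertex 3.5 3.5 4.1
   vertex 1.6 4.9 3.4
   vertex 3.2 1.5 2.8
  endloop
 endfacet
 facet normal 0.338 0.251 -0.907
  outer loop
   vertex 1.6 1.6 0.5
   vertex 0.1 2.9 0.3
   vertex 4.6 3.7 2.2
  endloop
 endfacet
 facet normal -0.628 -0.662 0.408
  outer loop
   vertex 1.6 1.6 0.5
   vertex 3.2 1.5 2.8
   vertex 0.1 2.9 0.3
  endloop
 endfacet
 facet normal 0.669 -0.559 -0.490
  outer loop
   vertex 1.6 1.6 0.5
   vertex 4.6 3.7 2.2
   vertex 3.2 1.5 2.8
  endloop
 endfacet
 facet normal 0.835 -0.442 0.327
  outer loop
   vertex 4.3 3.8 3.1
   vertex 3.2 1.5 2.8
   vertex 4.6 3.7 2.2
  endloop
 endfacet
 facet normal 0.764 -0.428 0.483
  outer loop
   vertex 4.3 3.8 3.1
   vertex 3.5 3.5 4.1
   vertex 3.2 1.5 2.8
  endloop
 endfacet
 facet normal 0.379 0.925 0.024
  outer loop
   vertex 4.3 3.8 3.1
   vertex 4.6 3.7 2.2
   vertex 1.6 4.9 3.4
  endloop
 endfacet
 facet normal 0.370 0.766 0.526
  outer loop
   vertex 4.3 3.8 3.1
   vertex 1.6 4.9 3.4
   vertex 3.5 3.5 4.1
  endloop
 endfacet
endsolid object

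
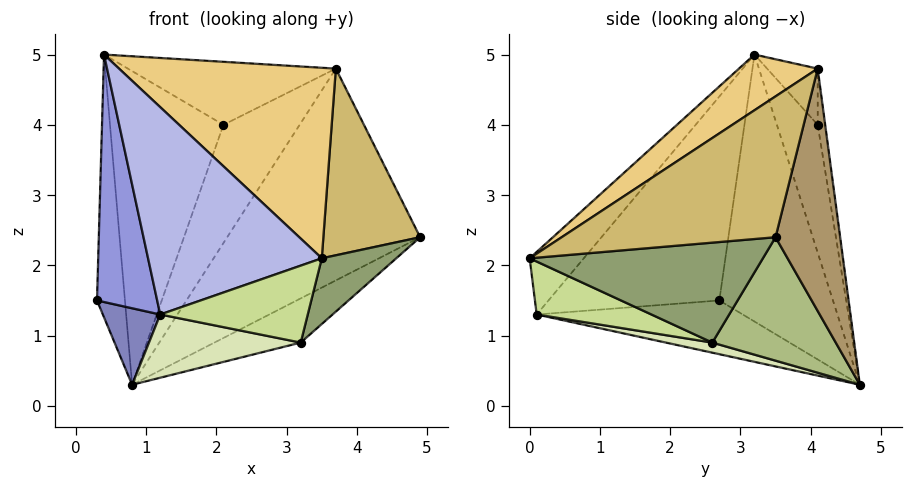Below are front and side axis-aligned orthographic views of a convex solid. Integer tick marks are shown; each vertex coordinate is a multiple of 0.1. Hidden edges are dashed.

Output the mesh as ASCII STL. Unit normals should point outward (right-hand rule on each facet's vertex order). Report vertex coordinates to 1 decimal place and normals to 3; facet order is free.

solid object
 facet normal -0.971 0.239 -0.006
  outer loop
   vertex 0.8 4.7 0.3
   vertex 0.3 2.7 1.5
   vertex 0.4 3.2 5.0
  endloop
 endfacet
 facet normal -0.735 -0.205 -0.647
  outer loop
   vertex 1.2 0.1 1.3
   vertex 0.3 2.7 1.5
   vertex 0.8 4.7 0.3
  endloop
 endfacet
 facet normal -0.941 -0.331 0.074
  outer loop
   vertex 1.2 0.1 1.3
   vertex 0.4 3.2 5.0
   vertex 0.3 2.7 1.5
  endloop
 endfacet
 facet normal -0.240 -0.769 0.593
  outer loop
   vertex 1.2 0.1 1.3
   vertex 3.5 0.0 2.1
   vertex 0.4 3.2 5.0
  endloop
 endfacet
 facet normal 0.709 -0.226 -0.668
  outer loop
   vertex 3.2 2.6 0.9
   vertex 4.9 3.5 2.4
   vertex 3.5 0.0 2.1
  endloop
 endfacet
 facet normal 0.506 0.354 -0.786
  outer loop
   vertex 3.2 2.6 0.9
   vertex 0.8 4.7 0.3
   vertex 4.9 3.5 2.4
  endloop
 endfacet
 facet normal 0.290 -0.373 -0.881
  outer loop
   vertex 3.2 2.6 0.9
   vertex 3.5 0.0 2.1
   vertex 1.2 0.1 1.3
  endloop
 endfacet
 facet normal 0.063 -0.207 -0.976
  outer loop
   vertex 3.2 2.6 0.9
   vertex 1.2 0.1 1.3
   vertex 0.8 4.7 0.3
  endloop
 endfacet
 facet normal 0.317 0.945 -0.078
  outer loop
   vertex 3.7 4.1 4.8
   vertex 4.9 3.5 2.4
   vertex 0.8 4.7 0.3
  endloop
 endfacet
 facet normal 0.795 -0.360 0.488
  outer loop
   vertex 3.7 4.1 4.8
   vertex 3.5 0.0 2.1
   vertex 4.9 3.5 2.4
  endloop
 endfacet
 facet normal 0.198 -0.546 0.814
  outer loop
   vertex 3.7 4.1 4.8
   vertex 0.4 3.2 5.0
   vertex 3.5 0.0 2.1
  endloop
 endfacet
 facet normal -0.327 0.908 0.262
  outer loop
   vertex 2.1 4.1 4.0
   vertex 0.8 4.7 0.3
   vertex 0.4 3.2 5.0
  endloop
 endfacet
 facet normal -0.214 0.878 0.427
  outer loop
   vertex 2.1 4.1 4.0
   vertex 0.4 3.2 5.0
   vertex 3.7 4.1 4.8
  endloop
 endfacet
 facet normal -0.096 0.977 0.192
  outer loop
   vertex 2.1 4.1 4.0
   vertex 3.7 4.1 4.8
   vertex 0.8 4.7 0.3
  endloop
 endfacet
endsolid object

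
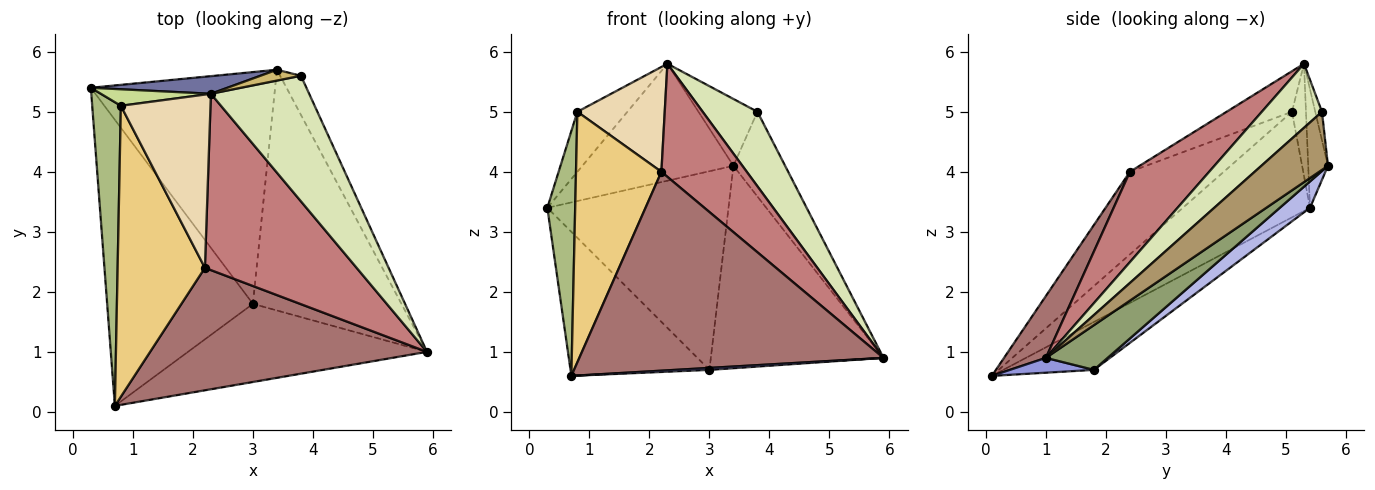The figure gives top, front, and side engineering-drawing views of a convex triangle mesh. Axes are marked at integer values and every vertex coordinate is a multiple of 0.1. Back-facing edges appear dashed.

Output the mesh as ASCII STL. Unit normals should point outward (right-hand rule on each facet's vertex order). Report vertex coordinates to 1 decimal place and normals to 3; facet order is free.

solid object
 facet normal -0.128 0.981 0.148
  outer loop
   vertex 3.4 5.7 4.1
   vertex 0.3 5.4 3.4
   vertex 2.3 5.3 5.8
  endloop
 endfacet
 facet normal -0.282 0.432 -0.857
  outer loop
   vertex 3.0 1.8 0.7
   vertex 0.7 0.1 0.6
   vertex 0.3 5.4 3.4
  endloop
 endfacet
 facet normal 0.062 -0.025 -0.998
  outer loop
   vertex 3.0 1.8 0.7
   vertex 5.9 1.0 0.9
   vertex 0.7 0.1 0.6
  endloop
 endfacet
 facet normal 0.108 0.647 -0.755
  outer loop
   vertex 3.0 1.8 0.7
   vertex 0.3 5.4 3.4
   vertex 3.4 5.7 4.1
  endloop
 endfacet
 facet normal 0.224 0.627 -0.746
  outer loop
   vertex 3.0 1.8 0.7
   vertex 3.4 5.7 4.1
   vertex 5.9 1.0 0.9
  endloop
 endfacet
 facet normal -0.944 -0.207 0.256
  outer loop
   vertex 0.8 5.1 5.0
   vertex 0.3 5.4 3.4
   vertex 0.7 0.1 0.6
  endloop
 endfacet
 facet normal -0.261 0.931 0.256
  outer loop
   vertex 0.8 5.1 5.0
   vertex 2.3 5.3 5.8
   vertex 0.3 5.4 3.4
  endloop
 endfacet
 facet normal 0.489 -0.445 0.750
  outer loop
   vertex 3.8 5.6 5.0
   vertex 2.3 5.3 5.8
   vertex 5.9 1.0 0.9
  endloop
 endfacet
 facet normal 0.760 0.590 -0.272
  outer loop
   vertex 3.8 5.6 5.0
   vertex 5.9 1.0 0.9
   vertex 3.4 5.7 4.1
  endloop
 endfacet
 facet normal -0.112 0.981 0.159
  outer loop
   vertex 3.8 5.6 5.0
   vertex 3.4 5.7 4.1
   vertex 2.3 5.3 5.8
  endloop
 endfacet
 facet normal -0.583 -0.530 0.616
  outer loop
   vertex 2.2 2.4 4.0
   vertex 0.8 5.1 5.0
   vertex 0.7 0.1 0.6
  endloop
 endfacet
 facet normal -0.361 -0.483 0.798
  outer loop
   vertex 2.2 2.4 4.0
   vertex 2.3 5.3 5.8
   vertex 0.8 5.1 5.0
  endloop
 endfacet
 facet normal 0.116 -0.846 0.521
  outer loop
   vertex 2.2 2.4 4.0
   vertex 0.7 0.1 0.6
   vertex 5.9 1.0 0.9
  endloop
 endfacet
 facet normal 0.448 -0.483 0.753
  outer loop
   vertex 2.2 2.4 4.0
   vertex 5.9 1.0 0.9
   vertex 2.3 5.3 5.8
  endloop
 endfacet
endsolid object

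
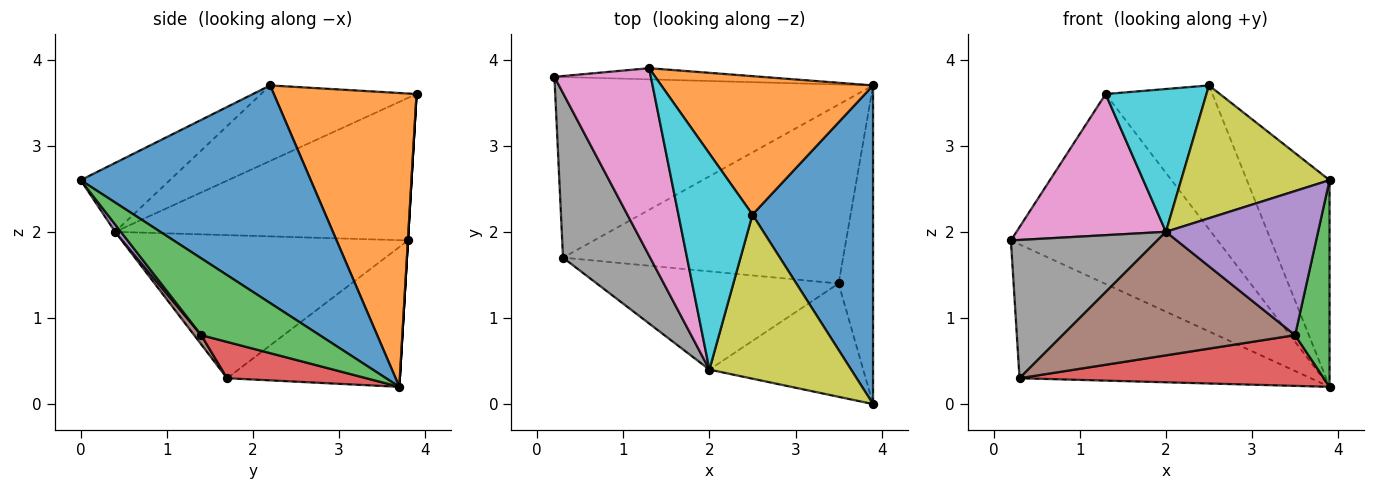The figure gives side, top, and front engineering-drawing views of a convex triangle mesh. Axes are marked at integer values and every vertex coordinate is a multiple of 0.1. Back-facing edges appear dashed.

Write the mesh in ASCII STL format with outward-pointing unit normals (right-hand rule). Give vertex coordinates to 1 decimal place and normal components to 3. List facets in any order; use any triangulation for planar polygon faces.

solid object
 facet normal 0.000 0.998 -0.059
  outer loop
   vertex 1.3 3.9 3.6
   vertex 3.9 3.7 0.2
   vertex 0.2 3.8 1.9
  endloop
 endfacet
 facet normal -0.333 0.561 -0.758
  outer loop
   vertex 0.3 1.7 0.3
   vertex 0.2 3.8 1.9
   vertex 3.9 3.7 0.2
  endloop
 endfacet
 facet normal 0.882 -0.257 -0.396
  outer loop
   vertex 3.5 1.4 0.8
   vertex 3.9 3.7 0.2
   vertex 3.9 0.0 2.6
  endloop
 endfacet
 facet normal 0.124 -0.271 -0.955
  outer loop
   vertex 3.5 1.4 0.8
   vertex 0.3 1.7 0.3
   vertex 3.9 3.7 0.2
  endloop
 endfacet
 facet normal 0.030 -0.786 -0.618
  outer loop
   vertex 2.0 0.4 2.0
   vertex 3.5 1.4 0.8
   vertex 3.9 0.0 2.6
  endloop
 endfacet
 facet normal 0.024 -0.782 -0.622
  outer loop
   vertex 2.0 0.4 2.0
   vertex 0.3 1.7 0.3
   vertex 3.5 1.4 0.8
  endloop
 endfacet
 facet normal -0.763 -0.389 0.517
  outer loop
   vertex 2.0 0.4 2.0
   vertex 1.3 3.9 3.6
   vertex 0.2 3.8 1.9
  endloop
 endfacet
 facet normal -0.783 -0.400 0.477
  outer loop
   vertex 2.0 0.4 2.0
   vertex 0.2 3.8 1.9
   vertex 0.3 1.7 0.3
  endloop
 endfacet
 facet normal -0.354 -0.589 0.727
  outer loop
   vertex 2.5 2.2 3.7
   vertex 2.0 0.4 2.0
   vertex 3.9 0.0 2.6
  endloop
 endfacet
 facet normal -0.648 -0.420 0.635
  outer loop
   vertex 2.5 2.2 3.7
   vertex 1.3 3.9 3.6
   vertex 2.0 0.4 2.0
  endloop
 endfacet
 facet normal 0.834 0.300 0.462
  outer loop
   vertex 2.5 2.2 3.7
   vertex 3.9 0.0 2.6
   vertex 3.9 3.7 0.2
  endloop
 endfacet
 facet normal 0.693 0.519 0.500
  outer loop
   vertex 2.5 2.2 3.7
   vertex 3.9 3.7 0.2
   vertex 1.3 3.9 3.6
  endloop
 endfacet
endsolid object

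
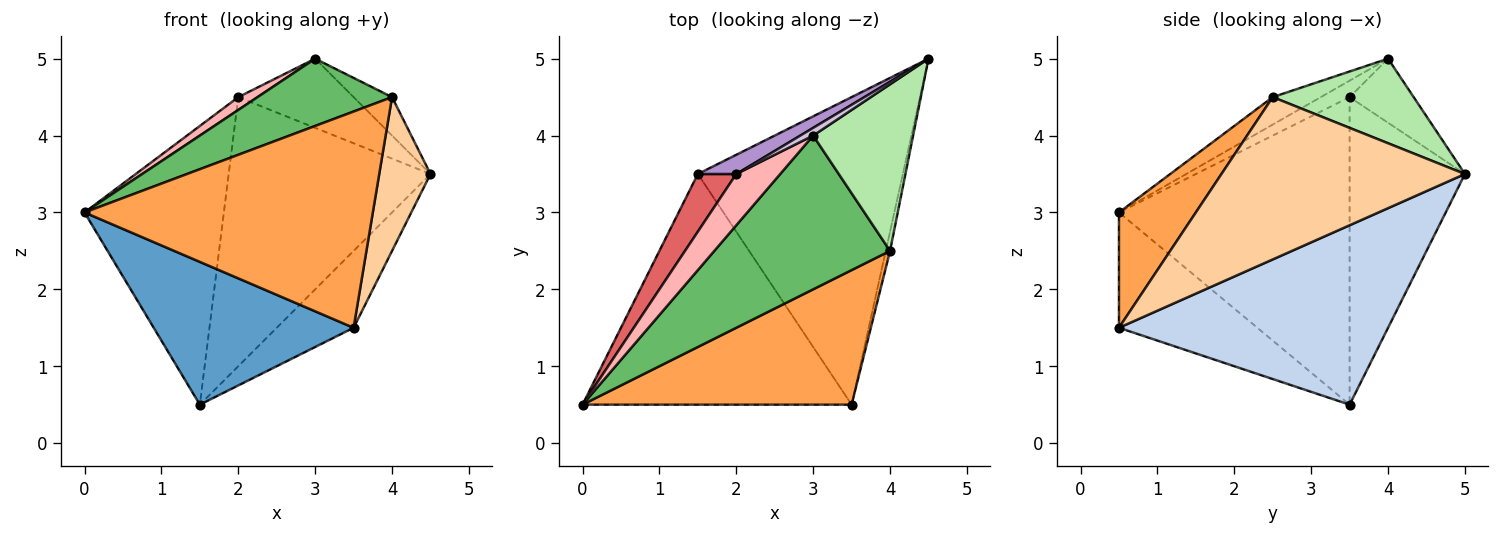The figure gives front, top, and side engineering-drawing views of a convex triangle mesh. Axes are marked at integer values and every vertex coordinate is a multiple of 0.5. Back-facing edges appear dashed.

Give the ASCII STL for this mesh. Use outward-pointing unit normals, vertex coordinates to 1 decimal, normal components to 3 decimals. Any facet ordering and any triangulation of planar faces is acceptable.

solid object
 facet normal -0.342 -0.495 -0.799
  outer loop
   vertex 1.5 3.5 0.5
   vertex 3.5 0.5 1.5
   vertex 0.0 0.5 3.0
  endloop
 endfacet
 facet normal 0.647 0.185 -0.740
  outer loop
   vertex 1.5 3.5 0.5
   vertex 4.5 5.0 3.5
   vertex 3.5 0.5 1.5
  endloop
 endfacet
 facet normal 0.221 -0.828 0.515
  outer loop
   vertex 4.0 2.5 4.5
   vertex 0.0 0.5 3.0
   vertex 3.5 0.5 1.5
  endloop
 endfacet
 facet normal 0.978 -0.206 -0.026
  outer loop
   vertex 4.0 2.5 4.5
   vertex 3.5 0.5 1.5
   vertex 4.5 5.0 3.5
  endloop
 endfacet
 facet normal -0.142 -0.397 0.907
  outer loop
   vertex 3.0 4.0 5.0
   vertex 0.0 0.5 3.0
   vertex 4.0 2.5 4.5
  endloop
 endfacet
 facet normal 0.636 0.173 0.752
  outer loop
   vertex 3.0 4.0 5.0
   vertex 4.0 2.5 4.5
   vertex 4.5 5.0 3.5
  endloop
 endfacet
 facet normal -0.851 0.514 0.106
  outer loop
   vertex 2.0 3.5 4.5
   vertex 1.5 3.5 0.5
   vertex 0.0 0.5 3.0
  endloop
 endfacet
 facet normal -0.342 -0.228 0.912
  outer loop
   vertex 2.0 3.5 4.5
   vertex 0.0 0.5 3.0
   vertex 3.0 4.0 5.0
  endloop
 endfacet
 facet normal -0.495 0.867 0.062
  outer loop
   vertex 2.0 3.5 4.5
   vertex 4.5 5.0 3.5
   vertex 1.5 3.5 0.5
  endloop
 endfacet
 facet normal -0.483 0.870 0.097
  outer loop
   vertex 2.0 3.5 4.5
   vertex 3.0 4.0 5.0
   vertex 4.5 5.0 3.5
  endloop
 endfacet
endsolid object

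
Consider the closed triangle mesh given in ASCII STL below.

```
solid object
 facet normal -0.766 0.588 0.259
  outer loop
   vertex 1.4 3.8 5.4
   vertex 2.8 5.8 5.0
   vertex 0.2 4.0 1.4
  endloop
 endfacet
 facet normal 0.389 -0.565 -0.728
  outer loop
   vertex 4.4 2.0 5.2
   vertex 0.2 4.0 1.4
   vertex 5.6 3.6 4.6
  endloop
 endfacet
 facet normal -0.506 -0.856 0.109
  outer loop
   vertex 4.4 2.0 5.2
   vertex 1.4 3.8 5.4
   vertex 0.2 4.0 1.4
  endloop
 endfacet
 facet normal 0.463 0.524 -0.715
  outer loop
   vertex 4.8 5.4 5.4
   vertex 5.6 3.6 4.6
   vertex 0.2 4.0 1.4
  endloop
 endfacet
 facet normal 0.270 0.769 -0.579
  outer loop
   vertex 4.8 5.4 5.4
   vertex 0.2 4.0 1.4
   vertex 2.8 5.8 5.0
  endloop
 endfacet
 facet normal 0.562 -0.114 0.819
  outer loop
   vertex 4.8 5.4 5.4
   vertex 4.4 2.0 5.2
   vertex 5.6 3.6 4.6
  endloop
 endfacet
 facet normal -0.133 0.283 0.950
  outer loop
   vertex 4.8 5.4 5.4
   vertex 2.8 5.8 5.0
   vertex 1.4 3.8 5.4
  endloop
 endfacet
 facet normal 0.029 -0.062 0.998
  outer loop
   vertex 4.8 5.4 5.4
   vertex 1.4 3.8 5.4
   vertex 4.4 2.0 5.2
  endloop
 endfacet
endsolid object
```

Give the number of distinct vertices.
6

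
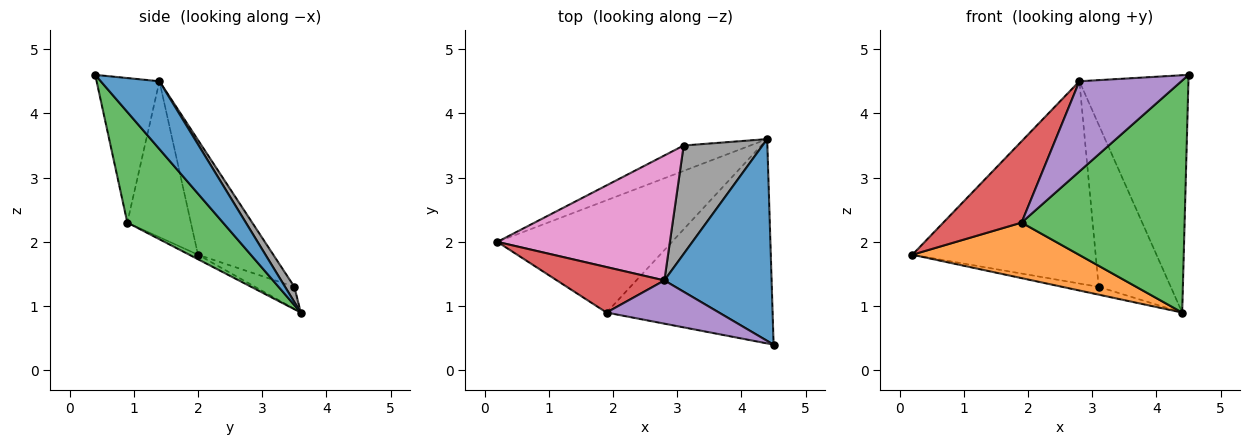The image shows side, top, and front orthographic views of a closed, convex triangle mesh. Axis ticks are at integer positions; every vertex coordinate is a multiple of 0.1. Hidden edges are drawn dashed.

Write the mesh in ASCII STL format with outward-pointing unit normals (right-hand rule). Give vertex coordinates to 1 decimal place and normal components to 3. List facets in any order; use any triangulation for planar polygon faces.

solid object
 facet normal 0.379 0.705 0.599
  outer loop
   vertex 2.8 1.4 4.5
   vertex 4.5 0.4 4.6
   vertex 4.4 3.6 0.9
  endloop
 endfacet
 facet normal -0.023 -0.443 -0.896
  outer loop
   vertex 1.9 0.9 2.3
   vertex 0.2 2.0 1.8
   vertex 4.4 3.6 0.9
  endloop
 endfacet
 facet normal 0.403 -0.687 -0.605
  outer loop
   vertex 1.9 0.9 2.3
   vertex 4.4 3.6 0.9
   vertex 4.5 0.4 4.6
  endloop
 endfacet
 facet normal -0.578 -0.712 0.398
  outer loop
   vertex 1.9 0.9 2.3
   vertex 2.8 1.4 4.5
   vertex 0.2 2.0 1.8
  endloop
 endfacet
 facet normal -0.486 -0.788 0.378
  outer loop
   vertex 1.9 0.9 2.3
   vertex 4.5 0.4 4.6
   vertex 2.8 1.4 4.5
  endloop
 endfacet
 facet normal -0.302 0.280 -0.911
  outer loop
   vertex 3.1 3.5 1.3
   vertex 4.4 3.6 0.9
   vertex 0.2 2.0 1.8
  endloop
 endfacet
 facet normal -0.330 0.803 0.496
  outer loop
   vertex 3.1 3.5 1.3
   vertex 0.2 2.0 1.8
   vertex 2.8 1.4 4.5
  endloop
 endfacet
 facet normal 0.106 0.827 0.552
  outer loop
   vertex 3.1 3.5 1.3
   vertex 2.8 1.4 4.5
   vertex 4.4 3.6 0.9
  endloop
 endfacet
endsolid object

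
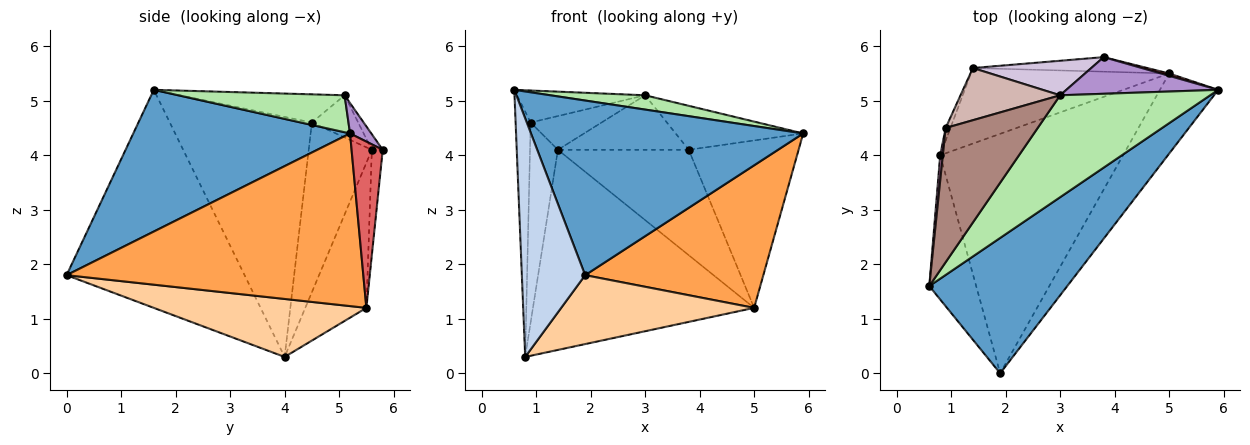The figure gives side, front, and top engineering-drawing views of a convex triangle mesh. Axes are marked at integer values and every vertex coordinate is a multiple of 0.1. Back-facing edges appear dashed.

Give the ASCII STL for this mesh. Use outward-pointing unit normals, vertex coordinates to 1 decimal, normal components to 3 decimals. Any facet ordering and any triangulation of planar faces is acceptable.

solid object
 facet normal 0.533 -0.669 0.518
  outer loop
   vertex 1.9 0.0 1.8
   vertex 5.9 5.2 4.4
   vertex 0.6 1.6 5.2
  endloop
 endfacet
 facet normal -0.923 -0.328 -0.199
  outer loop
   vertex 0.8 4.0 0.3
   vertex 1.9 0.0 1.8
   vertex 0.6 1.6 5.2
  endloop
 endfacet
 facet normal 0.824 -0.494 -0.278
  outer loop
   vertex 5.0 5.5 1.2
   vertex 5.9 5.2 4.4
   vertex 1.9 0.0 1.8
  endloop
 endfacet
 facet normal 0.291 -0.265 -0.919
  outer loop
   vertex 5.0 5.5 1.2
   vertex 1.9 0.0 1.8
   vertex 0.8 4.0 0.3
  endloop
 endfacet
 facet normal -0.250 0.906 -0.342
  outer loop
   vertex 5.0 5.5 1.2
   vertex 0.8 4.0 0.3
   vertex 1.4 5.6 4.1
  endloop
 endfacet
 facet normal 0.237 -0.135 0.962
  outer loop
   vertex 3.0 5.1 5.1
   vertex 0.6 1.6 5.2
   vertex 5.9 5.2 4.4
  endloop
 endfacet
 facet normal 0.273 0.962 0.013
  outer loop
   vertex 3.8 5.8 4.1
   vertex 5.9 5.2 4.4
   vertex 5.0 5.5 1.2
  endloop
 endfacet
 facet normal -0.082 0.987 -0.136
  outer loop
   vertex 3.8 5.8 4.1
   vertex 5.0 5.5 1.2
   vertex 1.4 5.6 4.1
  endloop
 endfacet
 facet normal 0.127 0.762 0.635
  outer loop
   vertex 3.8 5.8 4.1
   vertex 3.0 5.1 5.1
   vertex 5.9 5.2 4.4
  endloop
 endfacet
 facet normal -0.070 0.843 0.534
  outer loop
   vertex 3.8 5.8 4.1
   vertex 1.4 5.6 4.1
   vertex 3.0 5.1 5.1
  endloop
 endfacet
 facet normal -0.286 0.222 0.932
  outer loop
   vertex 0.9 4.5 4.6
   vertex 0.6 1.6 5.2
   vertex 3.0 5.1 5.1
  endloop
 endfacet
 facet normal -0.335 0.512 0.791
  outer loop
   vertex 0.9 4.5 4.6
   vertex 3.0 5.1 5.1
   vertex 1.4 5.6 4.1
  endloop
 endfacet
 facet normal -0.994 0.105 0.011
  outer loop
   vertex 0.9 4.5 4.6
   vertex 0.8 4.0 0.3
   vertex 0.6 1.6 5.2
  endloop
 endfacet
 facet normal -0.914 0.404 -0.026
  outer loop
   vertex 0.9 4.5 4.6
   vertex 1.4 5.6 4.1
   vertex 0.8 4.0 0.3
  endloop
 endfacet
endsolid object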